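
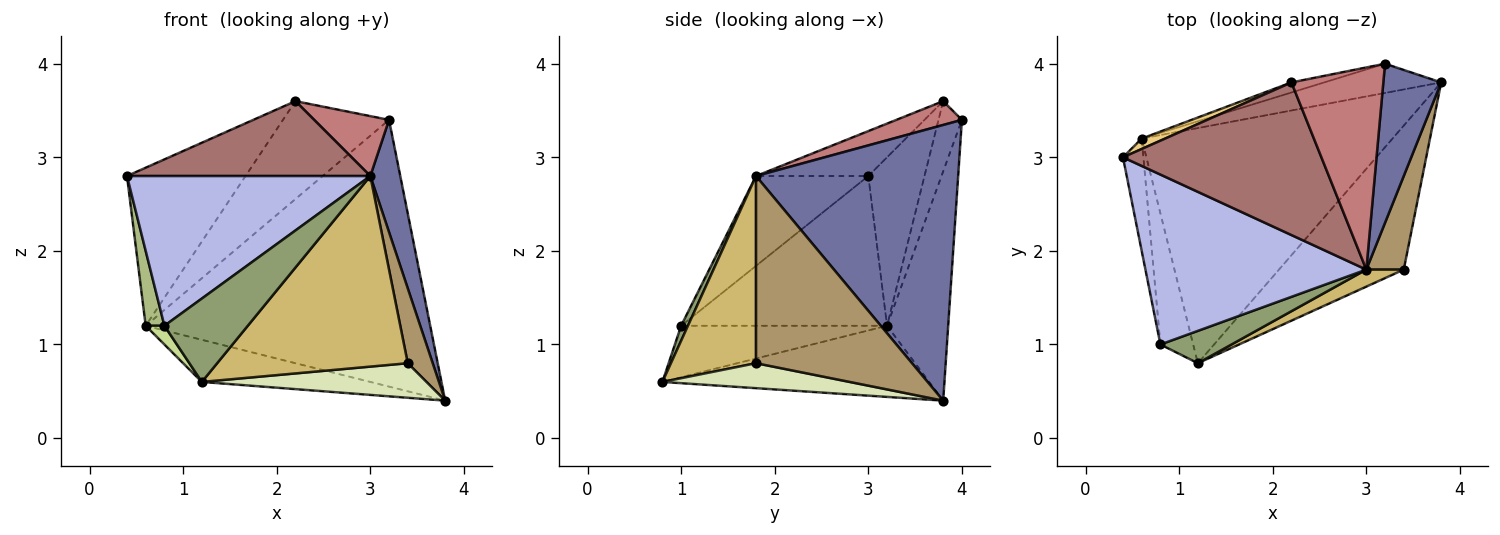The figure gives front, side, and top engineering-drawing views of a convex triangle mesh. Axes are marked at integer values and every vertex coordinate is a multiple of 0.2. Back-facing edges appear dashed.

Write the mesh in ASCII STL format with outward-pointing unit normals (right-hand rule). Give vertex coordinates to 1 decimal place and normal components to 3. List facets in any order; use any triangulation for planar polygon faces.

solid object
 facet normal 0.969 -0.143 0.203
  outer loop
   vertex 3.0 1.8 2.8
   vertex 3.8 3.8 0.4
   vertex 3.2 4.0 3.4
  endloop
 endfacet
 facet normal -0.269 0.170 -0.948
  outer loop
   vertex 0.6 3.2 1.2
   vertex 3.8 3.8 0.4
   vertex 1.2 0.8 0.6
  endloop
 endfacet
 facet normal -0.209 0.972 -0.107
  outer loop
   vertex 0.6 3.2 1.2
   vertex 3.2 4.0 3.4
   vertex 3.8 3.8 0.4
  endloop
 endfacet
 facet normal -0.292 -0.632 0.718
  outer loop
   vertex 0.8 1.0 1.2
   vertex 3.0 1.8 2.8
   vertex 0.4 3.0 2.8
  endloop
 endfacet
 facet normal 0.076 -0.930 0.360
  outer loop
   vertex 0.8 1.0 1.2
   vertex 1.2 0.8 0.6
   vertex 3.0 1.8 2.8
  endloop
 endfacet
 facet normal -0.987 -0.090 -0.135
  outer loop
   vertex 0.8 1.0 1.2
   vertex 0.4 3.0 2.8
   vertex 0.6 3.2 1.2
  endloop
 endfacet
 facet normal -0.841 -0.076 -0.535
  outer loop
   vertex 0.8 1.0 1.2
   vertex 0.6 3.2 1.2
   vertex 1.2 0.8 0.6
  endloop
 endfacet
 facet normal 0.191 -0.229 -0.955
  outer loop
   vertex 3.4 1.8 0.8
   vertex 1.2 0.8 0.6
   vertex 3.8 3.8 0.4
  endloop
 endfacet
 facet normal 0.969 -0.155 0.194
  outer loop
   vertex 3.4 1.8 0.8
   vertex 3.8 3.8 0.4
   vertex 3.0 1.8 2.8
  endloop
 endfacet
 facet normal 0.406 -0.910 0.081
  outer loop
   vertex 3.4 1.8 0.8
   vertex 3.0 1.8 2.8
   vertex 1.2 0.8 0.6
  endloop
 endfacet
 facet normal -0.427 0.902 0.059
  outer loop
   vertex 2.2 3.8 3.6
   vertex 0.6 3.2 1.2
   vertex 0.4 3.0 2.8
  endloop
 endfacet
 facet normal -0.214 0.972 -0.100
  outer loop
   vertex 2.2 3.8 3.6
   vertex 3.2 4.0 3.4
   vertex 0.6 3.2 1.2
  endloop
 endfacet
 facet normal -0.199 -0.432 0.880
  outer loop
   vertex 2.2 3.8 3.6
   vertex 0.4 3.0 2.8
   vertex 3.0 1.8 2.8
  endloop
 endfacet
 facet normal 0.241 -0.276 0.930
  outer loop
   vertex 2.2 3.8 3.6
   vertex 3.0 1.8 2.8
   vertex 3.2 4.0 3.4
  endloop
 endfacet
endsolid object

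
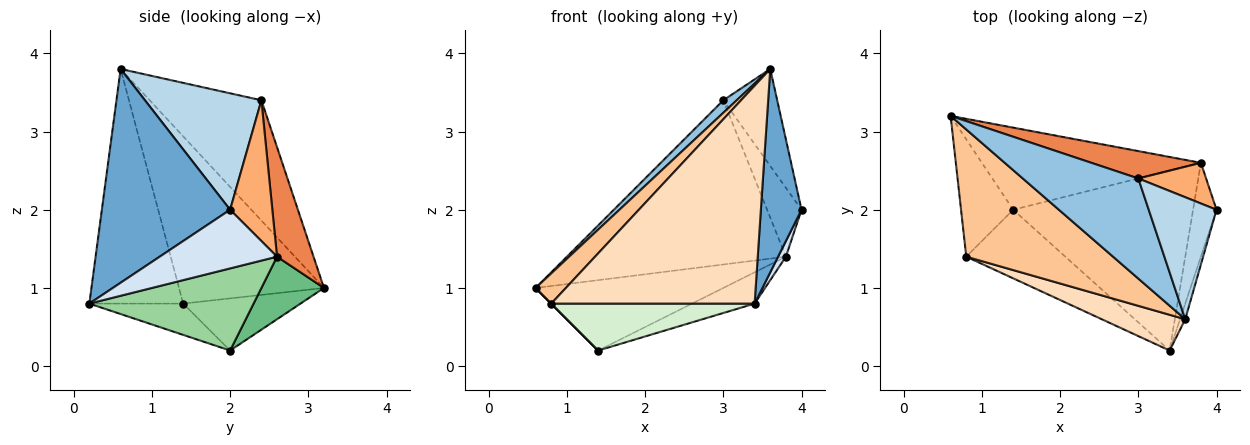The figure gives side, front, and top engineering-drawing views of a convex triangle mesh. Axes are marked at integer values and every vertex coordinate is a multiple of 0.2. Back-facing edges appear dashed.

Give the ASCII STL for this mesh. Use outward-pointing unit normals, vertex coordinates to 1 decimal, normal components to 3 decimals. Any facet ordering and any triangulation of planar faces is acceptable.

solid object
 facet normal 0.953 -0.302 -0.023
  outer loop
   vertex 3.6 0.6 3.8
   vertex 3.4 0.2 0.8
   vertex 4.0 2.0 2.0
  endloop
 endfacet
 facet normal -0.719 -0.086 0.690
  outer loop
   vertex 3.0 2.4 3.4
   vertex 0.6 3.2 1.0
   vertex 3.6 0.6 3.8
  endloop
 endfacet
 facet normal 0.802 0.371 0.467
  outer loop
   vertex 3.0 2.4 3.4
   vertex 3.6 0.6 3.8
   vertex 4.0 2.0 2.0
  endloop
 endfacet
 facet normal 0.927 -0.062 -0.371
  outer loop
   vertex 3.8 2.6 1.4
   vertex 4.0 2.0 2.0
   vertex 3.4 0.2 0.8
  endloop
 endfacet
 facet normal 0.162 0.973 0.162
  outer loop
   vertex 3.8 2.6 1.4
   vertex 0.6 3.2 1.0
   vertex 3.0 2.4 3.4
  endloop
 endfacet
 facet normal 0.726 0.592 0.350
  outer loop
   vertex 3.8 2.6 1.4
   vertex 3.0 2.4 3.4
   vertex 4.0 2.0 2.0
  endloop
 endfacet
 facet normal -0.742 -0.155 0.652
  outer loop
   vertex 0.8 1.4 0.8
   vertex 3.6 0.6 3.8
   vertex 0.6 3.2 1.0
  endloop
 endfacet
 facet normal -0.414 -0.898 0.147
  outer loop
   vertex 0.8 1.4 0.8
   vertex 3.4 0.2 0.8
   vertex 3.6 0.6 3.8
  endloop
 endfacet
 facet normal 0.212 0.636 -0.742
  outer loop
   vertex 1.4 2.0 0.2
   vertex 0.6 3.2 1.0
   vertex 3.8 2.6 1.4
  endloop
 endfacet
 facet normal 0.410 0.156 -0.899
  outer loop
   vertex 1.4 2.0 0.2
   vertex 3.8 2.6 1.4
   vertex 3.4 0.2 0.8
  endloop
 endfacet
 facet normal -0.707 0.000 -0.707
  outer loop
   vertex 1.4 2.0 0.2
   vertex 0.8 1.4 0.8
   vertex 0.6 3.2 1.0
  endloop
 endfacet
 facet normal -0.252 -0.546 -0.799
  outer loop
   vertex 1.4 2.0 0.2
   vertex 3.4 0.2 0.8
   vertex 0.8 1.4 0.8
  endloop
 endfacet
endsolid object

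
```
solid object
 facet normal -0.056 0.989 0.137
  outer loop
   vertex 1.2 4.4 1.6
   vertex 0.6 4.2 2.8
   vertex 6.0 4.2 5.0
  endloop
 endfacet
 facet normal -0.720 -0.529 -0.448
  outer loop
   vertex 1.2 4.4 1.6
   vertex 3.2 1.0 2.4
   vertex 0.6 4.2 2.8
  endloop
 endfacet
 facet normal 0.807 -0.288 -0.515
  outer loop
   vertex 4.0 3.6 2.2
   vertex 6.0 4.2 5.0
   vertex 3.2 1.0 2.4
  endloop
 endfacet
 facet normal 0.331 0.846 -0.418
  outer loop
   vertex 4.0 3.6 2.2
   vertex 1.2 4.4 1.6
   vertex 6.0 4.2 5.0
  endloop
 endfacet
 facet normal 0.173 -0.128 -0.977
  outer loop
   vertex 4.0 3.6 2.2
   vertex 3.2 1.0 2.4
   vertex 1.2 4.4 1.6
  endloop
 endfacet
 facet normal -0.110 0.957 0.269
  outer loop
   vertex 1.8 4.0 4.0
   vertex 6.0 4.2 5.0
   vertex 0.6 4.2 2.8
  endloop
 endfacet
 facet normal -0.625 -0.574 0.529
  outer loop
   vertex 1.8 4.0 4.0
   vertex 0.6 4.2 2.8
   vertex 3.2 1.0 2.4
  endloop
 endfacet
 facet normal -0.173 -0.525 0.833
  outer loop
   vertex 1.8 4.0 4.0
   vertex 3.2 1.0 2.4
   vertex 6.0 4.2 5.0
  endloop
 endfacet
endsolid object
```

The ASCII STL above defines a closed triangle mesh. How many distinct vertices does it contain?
6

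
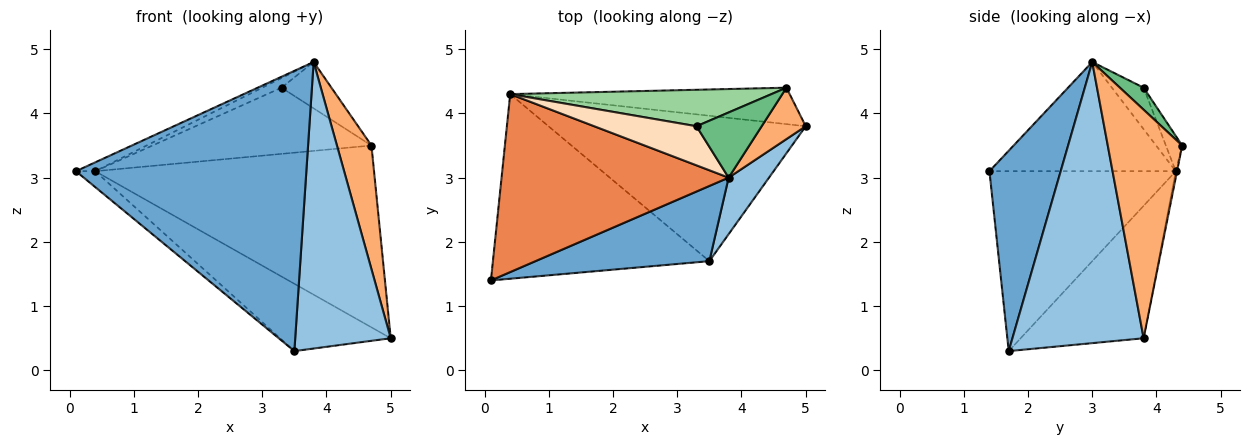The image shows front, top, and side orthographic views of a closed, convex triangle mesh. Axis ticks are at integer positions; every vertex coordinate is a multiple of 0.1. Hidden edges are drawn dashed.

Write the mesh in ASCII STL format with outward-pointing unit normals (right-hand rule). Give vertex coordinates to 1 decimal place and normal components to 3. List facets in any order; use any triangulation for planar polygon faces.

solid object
 facet normal 0.286 -0.925 0.248
  outer loop
   vertex 3.8 3.0 4.8
   vertex 0.1 1.4 3.1
   vertex 3.5 1.7 0.3
  endloop
 endfacet
 facet normal 0.803 -0.585 0.115
  outer loop
   vertex 3.8 3.0 4.8
   vertex 3.5 1.7 0.3
   vertex 5.0 3.8 0.5
  endloop
 endfacet
 facet normal -0.638 0.066 -0.767
  outer loop
   vertex 0.4 4.3 3.1
   vertex 3.5 1.7 0.3
   vertex 0.1 1.4 3.1
  endloop
 endfacet
 facet normal -0.423 0.381 -0.822
  outer loop
   vertex 0.4 4.3 3.1
   vertex 5.0 3.8 0.5
   vertex 3.5 1.7 0.3
  endloop
 endfacet
 facet normal -0.433 0.045 0.900
  outer loop
   vertex 0.4 4.3 3.1
   vertex 0.1 1.4 3.1
   vertex 3.8 3.0 4.8
  endloop
 endfacet
 facet normal 0.894 -0.415 0.172
  outer loop
   vertex 4.7 4.4 3.5
   vertex 3.8 3.0 4.8
   vertex 5.0 3.8 0.5
  endloop
 endfacet
 facet normal -0.005 0.980 -0.197
  outer loop
   vertex 4.7 4.4 3.5
   vertex 5.0 3.8 0.5
   vertex 0.4 4.3 3.1
  endloop
 endfacet
 facet normal -0.367 0.223 0.903
  outer loop
   vertex 3.3 3.8 4.4
   vertex 0.4 4.3 3.1
   vertex 3.8 3.0 4.8
  endloop
 endfacet
 facet normal 0.266 0.559 0.786
  outer loop
   vertex 3.3 3.8 4.4
   vertex 3.8 3.0 4.8
   vertex 4.7 4.4 3.5
  endloop
 endfacet
 facet normal -0.065 0.874 0.481
  outer loop
   vertex 3.3 3.8 4.4
   vertex 4.7 4.4 3.5
   vertex 0.4 4.3 3.1
  endloop
 endfacet
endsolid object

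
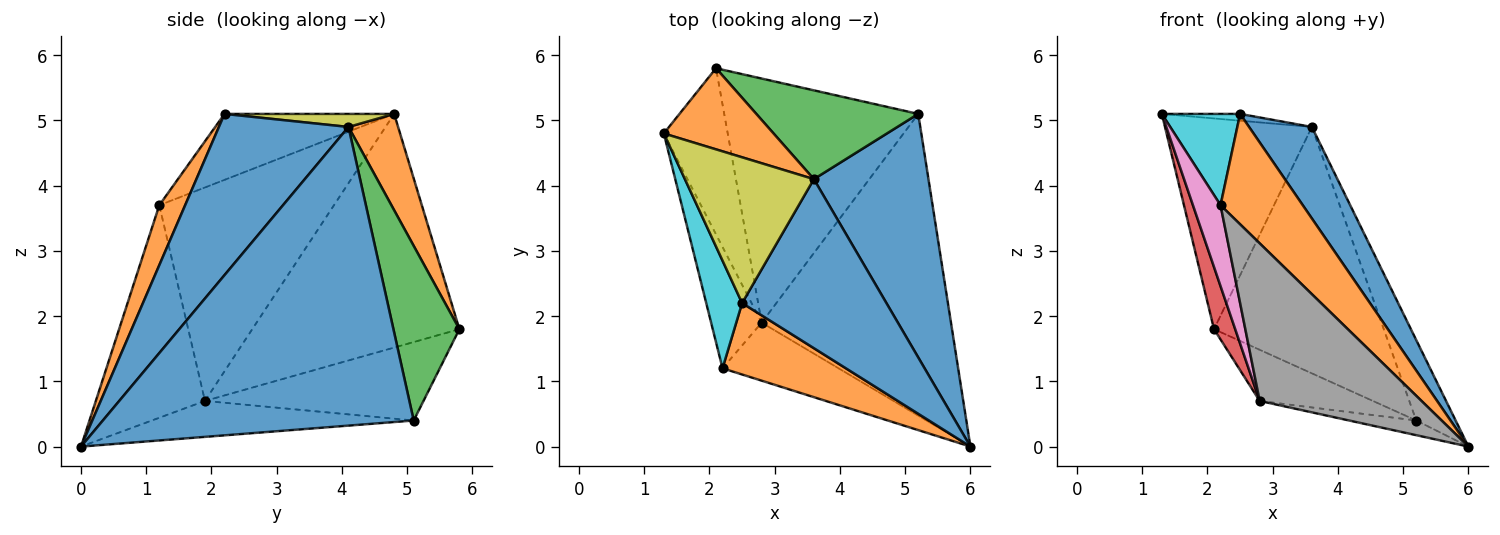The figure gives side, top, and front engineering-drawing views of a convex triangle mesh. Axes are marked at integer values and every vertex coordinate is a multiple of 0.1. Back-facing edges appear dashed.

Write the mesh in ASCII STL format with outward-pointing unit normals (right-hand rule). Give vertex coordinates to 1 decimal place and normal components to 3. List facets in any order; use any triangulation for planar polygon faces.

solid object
 facet normal 0.927 0.118 0.356
  outer loop
   vertex 3.6 4.1 4.9
   vertex 6.0 0.0 0.0
   vertex 5.2 5.1 0.4
  endloop
 endfacet
 facet normal 0.301 0.890 0.343
  outer loop
   vertex 3.6 4.1 4.9
   vertex 2.1 5.8 1.8
   vertex 1.3 4.8 5.1
  endloop
 endfacet
 facet normal 0.343 0.884 0.318
  outer loop
   vertex 3.6 4.1 4.9
   vertex 5.2 5.1 0.4
   vertex 2.1 5.8 1.8
  endloop
 endfacet
 facet normal -0.960 -0.098 -0.262
  outer loop
   vertex 2.8 1.9 0.7
   vertex 1.3 4.8 5.1
   vertex 2.1 5.8 1.8
  endloop
 endfacet
 facet normal -0.186 0.048 -0.981
  outer loop
   vertex 2.8 1.9 0.7
   vertex 5.2 5.1 0.4
   vertex 6.0 0.0 0.0
  endloop
 endfacet
 facet normal -0.368 0.191 -0.910
  outer loop
   vertex 2.8 1.9 0.7
   vertex 2.1 5.8 1.8
   vertex 5.2 5.1 0.4
  endloop
 endfacet
 facet normal -0.962 -0.152 -0.228
  outer loop
   vertex 2.2 1.2 3.7
   vertex 1.3 4.8 5.1
   vertex 2.8 1.9 0.7
  endloop
 endfacet
 facet normal -0.535 -0.793 -0.292
  outer loop
   vertex 2.2 1.2 3.7
   vertex 2.8 1.9 0.7
   vertex 6.0 0.0 0.0
  endloop
 endfacet
 facet normal 0.101 0.046 0.994
  outer loop
   vertex 2.5 2.2 5.1
   vertex 3.6 4.1 4.9
   vertex 1.3 4.8 5.1
  endloop
 endfacet
 facet normal -0.814 -0.376 0.443
  outer loop
   vertex 2.5 2.2 5.1
   vertex 1.3 4.8 5.1
   vertex 2.2 1.2 3.7
  endloop
 endfacet
 facet normal 0.701 -0.340 0.627
  outer loop
   vertex 2.5 2.2 5.1
   vertex 6.0 0.0 0.0
   vertex 3.6 4.1 4.9
  endloop
 endfacet
 facet normal 0.255 -0.812 0.525
  outer loop
   vertex 2.5 2.2 5.1
   vertex 2.2 1.2 3.7
   vertex 6.0 0.0 0.0
  endloop
 endfacet
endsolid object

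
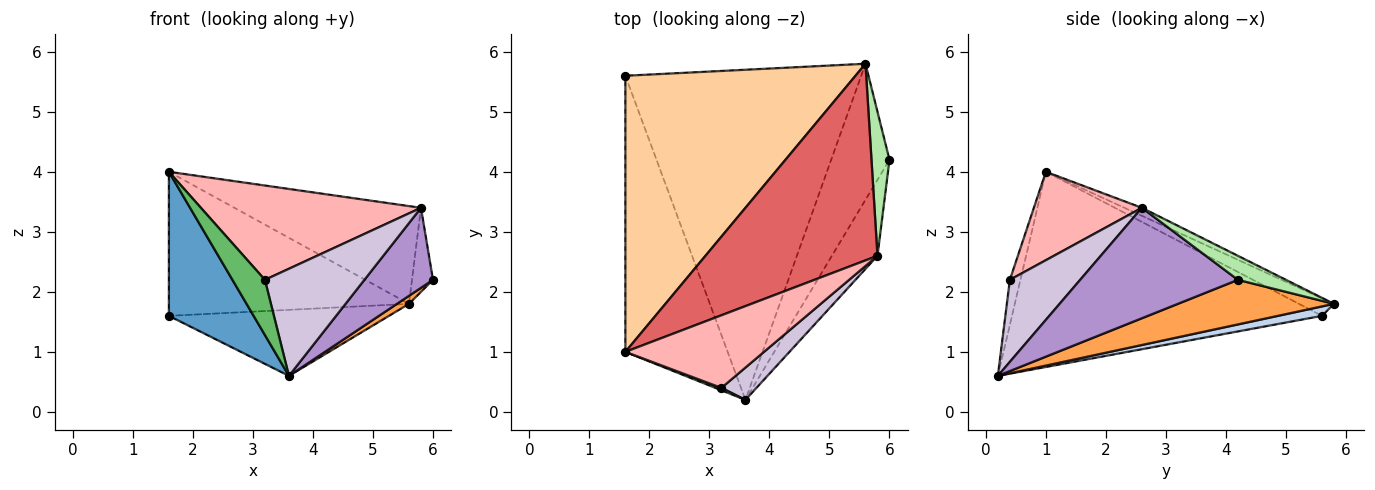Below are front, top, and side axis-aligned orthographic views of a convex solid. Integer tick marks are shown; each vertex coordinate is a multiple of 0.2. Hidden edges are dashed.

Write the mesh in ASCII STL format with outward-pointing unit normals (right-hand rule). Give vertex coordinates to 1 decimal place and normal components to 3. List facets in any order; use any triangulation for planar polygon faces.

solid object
 facet normal -0.861 -0.235 -0.451
  outer loop
   vertex 1.6 1.0 4.0
   vertex 1.6 5.6 1.6
   vertex 3.6 0.2 0.6
  endloop
 endfacet
 facet normal 0.039 0.196 -0.980
  outer loop
   vertex 5.6 5.8 1.8
   vertex 3.6 0.2 0.6
   vertex 1.6 5.6 1.6
  endloop
 endfacet
 facet normal 0.607 -0.047 -0.793
  outer loop
   vertex 5.6 5.8 1.8
   vertex 6.0 4.2 2.2
   vertex 3.6 0.2 0.6
  endloop
 endfacet
 facet normal -0.067 0.462 0.885
  outer loop
   vertex 5.6 5.8 1.8
   vertex 1.6 5.6 1.6
   vertex 1.6 1.0 4.0
  endloop
 endfacet
 facet normal -0.310 -0.950 0.041
  outer loop
   vertex 3.2 0.4 2.2
   vertex 1.6 1.0 4.0
   vertex 3.6 0.2 0.6
  endloop
 endfacet
 facet normal 0.755 0.330 0.566
  outer loop
   vertex 5.8 2.6 3.4
   vertex 6.0 4.2 2.2
   vertex 5.6 5.8 1.8
  endloop
 endfacet
 facet normal -0.042 0.445 0.895
  outer loop
   vertex 5.8 2.6 3.4
   vertex 5.6 5.8 1.8
   vertex 1.6 1.0 4.0
  endloop
 endfacet
 facet normal 0.363 -0.739 0.568
  outer loop
   vertex 5.8 2.6 3.4
   vertex 1.6 1.0 4.0
   vertex 3.2 0.4 2.2
  endloop
 endfacet
 facet normal 0.858 -0.373 -0.354
  outer loop
   vertex 5.8 2.6 3.4
   vertex 3.6 0.2 0.6
   vertex 6.0 4.2 2.2
  endloop
 endfacet
 facet normal 0.560 -0.793 0.239
  outer loop
   vertex 5.8 2.6 3.4
   vertex 3.2 0.4 2.2
   vertex 3.6 0.2 0.6
  endloop
 endfacet
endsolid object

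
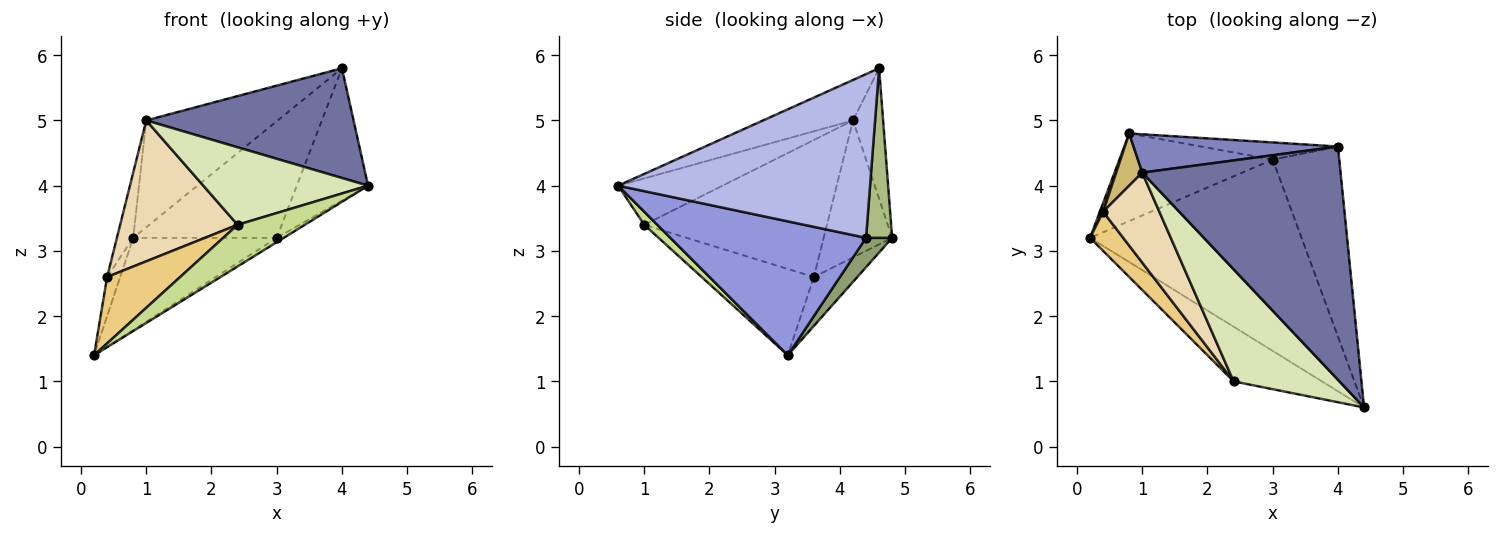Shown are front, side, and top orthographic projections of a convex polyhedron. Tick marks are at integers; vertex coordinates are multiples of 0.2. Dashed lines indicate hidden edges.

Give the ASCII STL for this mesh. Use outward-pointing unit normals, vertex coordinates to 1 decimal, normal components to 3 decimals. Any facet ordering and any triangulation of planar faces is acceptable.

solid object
 facet normal -0.181 -0.419 0.890
  outer loop
   vertex 1.0 4.2 5.0
   vertex 4.4 0.6 4.0
   vertex 4.0 4.6 5.8
  endloop
 endfacet
 facet normal -0.211 0.920 0.330
  outer loop
   vertex 1.0 4.2 5.0
   vertex 4.0 4.6 5.8
   vertex 0.8 4.8 3.2
  endloop
 endfacet
 facet normal 0.535 0.019 -0.845
  outer loop
   vertex 3.0 4.4 3.2
   vertex 4.4 0.6 4.0
   vertex 0.2 3.2 1.4
  endloop
 endfacet
 facet normal 0.896 0.253 -0.364
  outer loop
   vertex 3.0 4.4 3.2
   vertex 4.0 4.6 5.8
   vertex 4.4 0.6 4.0
  endloop
 endfacet
 facet normal 0.131 0.719 -0.683
  outer loop
   vertex 3.0 4.4 3.2
   vertex 0.2 3.2 1.4
   vertex 0.8 4.8 3.2
  endloop
 endfacet
 facet normal 0.177 0.974 -0.143
  outer loop
   vertex 3.0 4.4 3.2
   vertex 0.8 4.8 3.2
   vertex 4.0 4.6 5.8
  endloop
 endfacet
 facet normal 0.117 -0.602 -0.790
  outer loop
   vertex 2.4 1.0 3.4
   vertex 0.2 3.2 1.4
   vertex 4.4 0.6 4.0
  endloop
 endfacet
 facet normal -0.339 -0.535 0.774
  outer loop
   vertex 2.4 1.0 3.4
   vertex 4.4 0.6 4.0
   vertex 1.0 4.2 5.0
  endloop
 endfacet
 facet normal -0.956 0.287 0.064
  outer loop
   vertex 0.4 3.6 2.6
   vertex 0.8 4.8 3.2
   vertex 0.2 3.2 1.4
  endloop
 endfacet
 facet normal -0.957 0.228 0.182
  outer loop
   vertex 0.4 3.6 2.6
   vertex 1.0 4.2 5.0
   vertex 0.8 4.8 3.2
  endloop
 endfacet
 facet normal -0.798 -0.519 0.306
  outer loop
   vertex 0.4 3.6 2.6
   vertex 0.2 3.2 1.4
   vertex 2.4 1.0 3.4
  endloop
 endfacet
 facet normal -0.795 -0.511 0.327
  outer loop
   vertex 0.4 3.6 2.6
   vertex 2.4 1.0 3.4
   vertex 1.0 4.2 5.0
  endloop
 endfacet
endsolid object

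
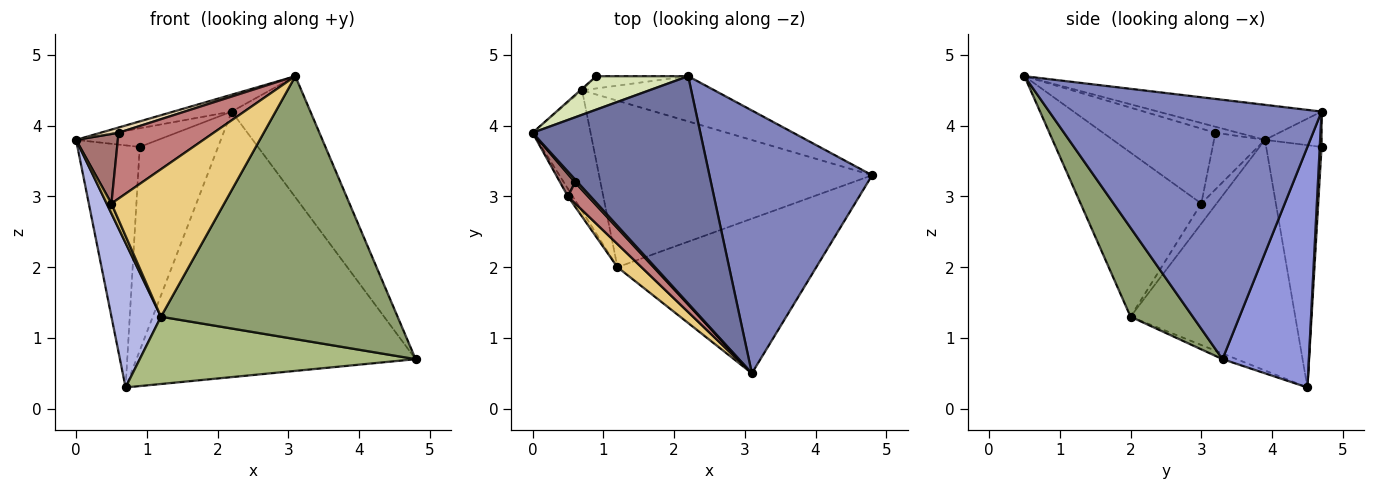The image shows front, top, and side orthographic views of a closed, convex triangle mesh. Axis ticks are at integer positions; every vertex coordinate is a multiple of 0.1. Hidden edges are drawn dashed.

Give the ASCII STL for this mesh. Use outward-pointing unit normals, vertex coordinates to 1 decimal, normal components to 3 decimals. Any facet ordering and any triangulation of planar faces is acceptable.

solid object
 facet normal -0.204 0.073 0.976
  outer loop
   vertex 2.2 4.7 4.2
   vertex 0.0 3.9 3.8
   vertex 3.1 0.5 4.7
  endloop
 endfacet
 facet normal 0.823 0.238 0.516
  outer loop
   vertex 2.2 4.7 4.2
   vertex 3.1 0.5 4.7
   vertex 4.8 3.3 0.7
  endloop
 endfacet
 facet normal 0.292 0.943 -0.161
  outer loop
   vertex 2.2 4.7 4.2
   vertex 4.8 3.3 0.7
   vertex 0.7 4.5 0.3
  endloop
 endfacet
 facet normal -0.931 -0.280 -0.234
  outer loop
   vertex 1.2 2.0 1.3
   vertex 0.0 3.9 3.8
   vertex 0.7 4.5 0.3
  endloop
 endfacet
 facet normal 0.221 -0.841 -0.494
  outer loop
   vertex 1.2 2.0 1.3
   vertex 4.8 3.3 0.7
   vertex 3.1 0.5 4.7
  endloop
 endfacet
 facet normal -0.019 -0.375 -0.927
  outer loop
   vertex 1.2 2.0 1.3
   vertex 0.7 4.5 0.3
   vertex 4.8 3.3 0.7
  endloop
 endfacet
 facet normal -0.665 0.747 -0.005
  outer loop
   vertex 0.9 4.7 3.7
   vertex 0.7 4.5 0.3
   vertex 0.0 3.9 3.8
  endloop
 endfacet
 facet normal -0.318 0.462 0.828
  outer loop
   vertex 0.9 4.7 3.7
   vertex 0.0 3.9 3.8
   vertex 2.2 4.7 4.2
  endloop
 endfacet
 facet normal 0.023 0.998 -0.060
  outer loop
   vertex 0.9 4.7 3.7
   vertex 2.2 4.7 4.2
   vertex 0.7 4.5 0.3
  endloop
 endfacet
 facet normal -0.930 -0.293 -0.224
  outer loop
   vertex 0.5 3.0 2.9
   vertex 0.0 3.9 3.8
   vertex 1.2 2.0 1.3
  endloop
 endfacet
 facet normal -0.726 -0.679 0.106
  outer loop
   vertex 0.5 3.0 2.9
   vertex 1.2 2.0 1.3
   vertex 3.1 0.5 4.7
  endloop
 endfacet
 facet normal -0.739 -0.586 0.331
  outer loop
   vertex 0.6 3.2 3.9
   vertex 3.1 0.5 4.7
   vertex 0.0 3.9 3.8
  endloop
 endfacet
 facet normal -0.758 -0.621 0.200
  outer loop
   vertex 0.6 3.2 3.9
   vertex 0.0 3.9 3.8
   vertex 0.5 3.0 2.9
  endloop
 endfacet
 facet normal -0.748 -0.633 0.201
  outer loop
   vertex 0.6 3.2 3.9
   vertex 0.5 3.0 2.9
   vertex 3.1 0.5 4.7
  endloop
 endfacet
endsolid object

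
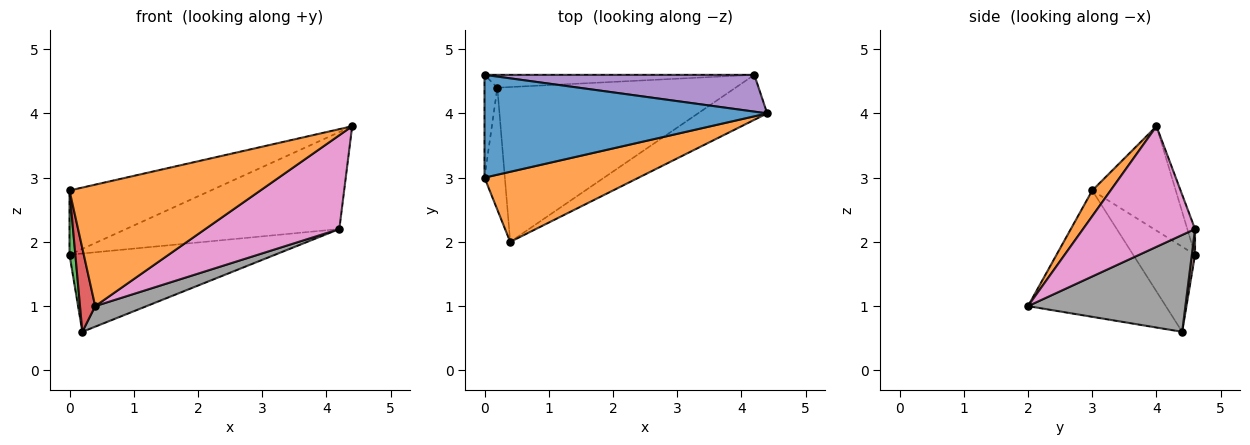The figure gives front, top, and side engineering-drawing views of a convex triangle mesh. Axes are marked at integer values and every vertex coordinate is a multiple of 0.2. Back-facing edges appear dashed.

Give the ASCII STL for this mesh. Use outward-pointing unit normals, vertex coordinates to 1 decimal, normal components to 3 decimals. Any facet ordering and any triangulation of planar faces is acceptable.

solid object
 facet normal -0.299 0.506 0.809
  outer loop
   vertex 0.0 3.0 2.8
   vertex 4.4 4.0 3.8
   vertex 0.0 4.6 1.8
  endloop
 endfacet
 facet normal 0.083 -0.863 0.498
  outer loop
   vertex 0.0 3.0 2.8
   vertex 0.4 2.0 1.0
   vertex 4.4 4.0 3.8
  endloop
 endfacet
 facet normal -0.985 -0.093 -0.149
  outer loop
   vertex 0.0 3.0 2.8
   vertex 0.0 4.6 1.8
   vertex 0.2 4.4 0.6
  endloop
 endfacet
 facet normal -0.981 -0.108 -0.158
  outer loop
   vertex 0.0 3.0 2.8
   vertex 0.2 4.4 0.6
   vertex 0.4 2.0 1.0
  endloop
 endfacet
 facet normal -0.034 0.934 0.355
  outer loop
   vertex 4.2 4.6 2.2
   vertex 0.0 4.6 1.8
   vertex 4.4 4.0 3.8
  endloop
 endfacet
 facet normal 0.015 0.987 -0.162
  outer loop
   vertex 4.2 4.6 2.2
   vertex 0.2 4.4 0.6
   vertex 0.0 4.6 1.8
  endloop
 endfacet
 facet normal 0.602 -0.720 -0.345
  outer loop
   vertex 4.2 4.6 2.2
   vertex 4.4 4.0 3.8
   vertex 0.4 2.0 1.0
  endloop
 endfacet
 facet normal 0.374 -0.122 -0.919
  outer loop
   vertex 4.2 4.6 2.2
   vertex 0.4 2.0 1.0
   vertex 0.2 4.4 0.6
  endloop
 endfacet
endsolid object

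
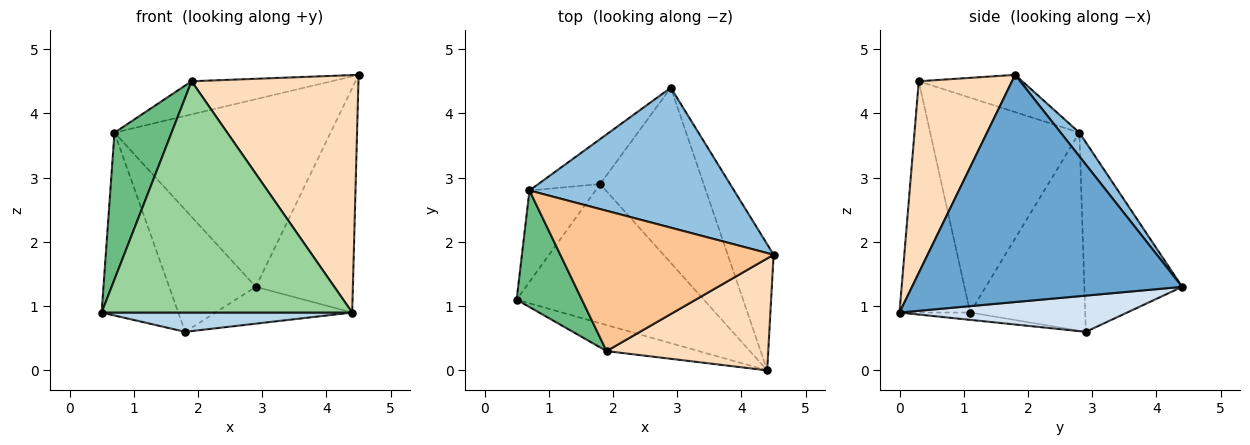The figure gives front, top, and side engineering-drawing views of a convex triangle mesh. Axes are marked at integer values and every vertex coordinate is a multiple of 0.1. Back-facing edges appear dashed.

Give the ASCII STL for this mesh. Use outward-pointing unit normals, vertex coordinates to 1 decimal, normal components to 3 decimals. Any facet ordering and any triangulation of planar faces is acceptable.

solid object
 facet normal 0.925 0.332 -0.187
  outer loop
   vertex 4.4 0.0 0.9
   vertex 2.9 4.4 1.3
   vertex 4.5 1.8 4.6
  endloop
 endfacet
 facet normal 0.069 0.800 0.596
  outer loop
   vertex 0.7 2.8 3.7
   vertex 4.5 1.8 4.6
   vertex 2.9 4.4 1.3
  endloop
 endfacet
 facet normal -0.039 -0.137 -0.990
  outer loop
   vertex 1.8 2.9 0.6
   vertex 4.4 0.0 0.9
   vertex 0.5 1.1 0.9
  endloop
 endfacet
 facet normal 0.324 0.195 -0.926
  outer loop
   vertex 1.8 2.9 0.6
   vertex 2.9 4.4 1.3
   vertex 4.4 0.0 0.9
  endloop
 endfacet
 facet normal -0.802 0.535 -0.267
  outer loop
   vertex 1.8 2.9 0.6
   vertex 0.5 1.1 0.9
   vertex 0.7 2.8 3.7
  endloop
 endfacet
 facet normal -0.727 0.644 -0.237
  outer loop
   vertex 1.8 2.9 0.6
   vertex 0.7 2.8 3.7
   vertex 2.9 4.4 1.3
  endloop
 endfacet
 facet normal -0.168 0.227 0.959
  outer loop
   vertex 1.9 0.3 4.5
   vertex 4.5 1.8 4.6
   vertex 0.7 2.8 3.7
  endloop
 endfacet
 facet normal 0.451 -0.807 0.381
  outer loop
   vertex 1.9 0.3 4.5
   vertex 4.4 0.0 0.9
   vertex 4.5 1.8 4.6
  endloop
 endfacet
 facet normal -0.898 -0.344 0.273
  outer loop
   vertex 1.9 0.3 4.5
   vertex 0.7 2.8 3.7
   vertex 0.5 1.1 0.9
  endloop
 endfacet
 facet normal -0.270 -0.957 -0.108
  outer loop
   vertex 1.9 0.3 4.5
   vertex 0.5 1.1 0.9
   vertex 4.4 0.0 0.9
  endloop
 endfacet
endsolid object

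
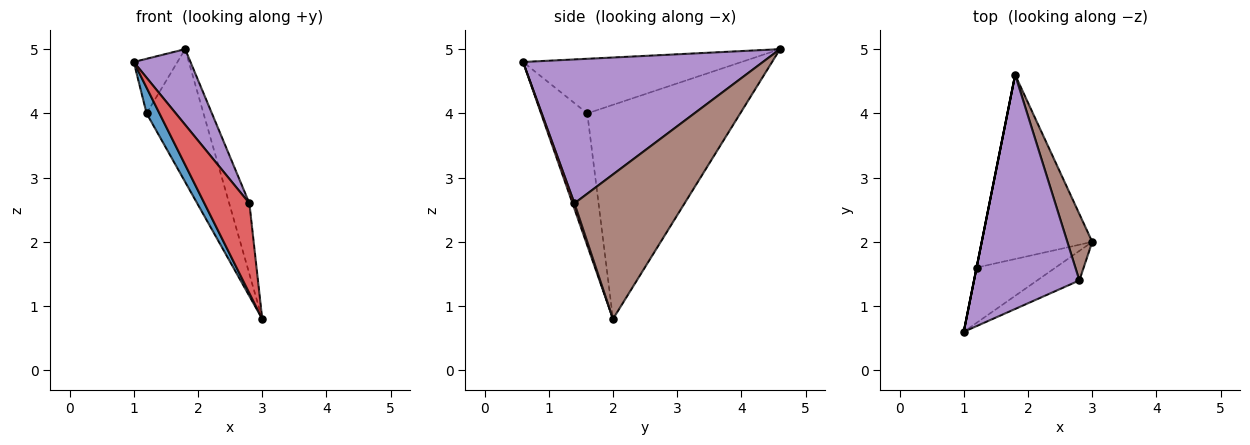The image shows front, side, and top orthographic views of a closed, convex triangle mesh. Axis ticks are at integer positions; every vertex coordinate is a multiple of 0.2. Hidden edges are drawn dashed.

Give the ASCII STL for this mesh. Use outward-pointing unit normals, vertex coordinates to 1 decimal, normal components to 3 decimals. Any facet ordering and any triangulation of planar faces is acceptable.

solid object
 facet normal -0.835 -0.232 -0.499
  outer loop
   vertex 1.2 1.6 4.0
   vertex 3.0 2.0 0.8
   vertex 1.0 0.6 4.8
  endloop
 endfacet
 facet normal -0.981 0.196 0.000
  outer loop
   vertex 1.2 1.6 4.0
   vertex 1.0 0.6 4.8
   vertex 1.8 4.6 5.0
  endloop
 endfacet
 facet normal -0.844 0.314 -0.435
  outer loop
   vertex 1.2 1.6 4.0
   vertex 1.8 4.6 5.0
   vertex 3.0 2.0 0.8
  endloop
 endfacet
 facet normal 0.041 -0.949 -0.312
  outer loop
   vertex 2.8 1.4 2.6
   vertex 1.0 0.6 4.8
   vertex 3.0 2.0 0.8
  endloop
 endfacet
 facet normal 0.793 -0.188 0.580
  outer loop
   vertex 2.8 1.4 2.6
   vertex 1.8 4.6 5.0
   vertex 1.0 0.6 4.8
  endloop
 endfacet
 facet normal 0.970 0.178 0.167
  outer loop
   vertex 2.8 1.4 2.6
   vertex 3.0 2.0 0.8
   vertex 1.8 4.6 5.0
  endloop
 endfacet
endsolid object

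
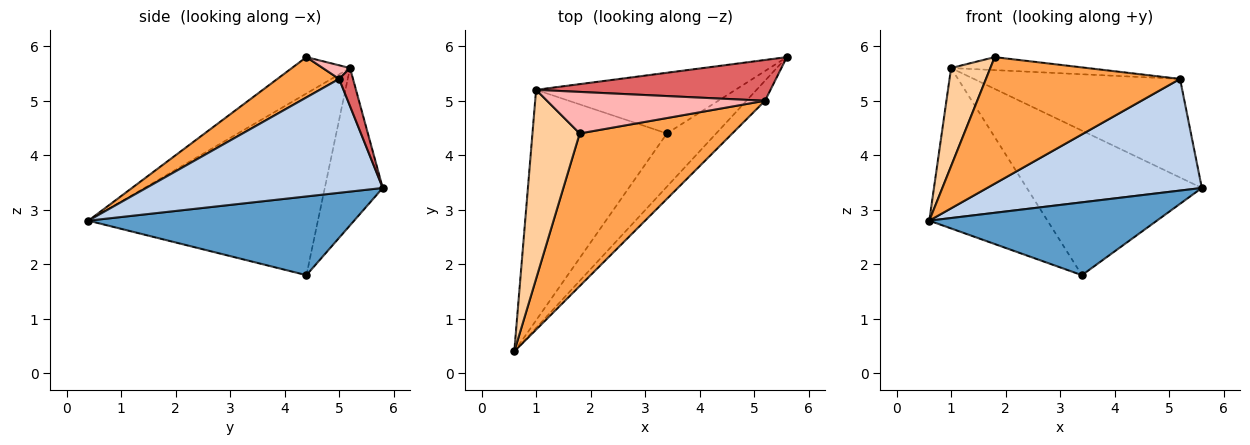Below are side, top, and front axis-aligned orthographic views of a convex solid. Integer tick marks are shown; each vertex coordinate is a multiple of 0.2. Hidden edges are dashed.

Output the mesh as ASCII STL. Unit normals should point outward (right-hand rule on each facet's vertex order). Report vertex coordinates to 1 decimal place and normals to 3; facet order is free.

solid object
 facet normal 0.686 -0.588 -0.429
  outer loop
   vertex 3.4 4.4 1.8
   vertex 5.6 5.8 3.4
   vertex 0.6 0.4 2.8
  endloop
 endfacet
 facet normal 0.735 -0.667 -0.120
  outer loop
   vertex 5.2 5.0 5.4
   vertex 0.6 0.4 2.8
   vertex 5.6 5.8 3.4
  endloop
 endfacet
 facet normal 0.199 -0.626 0.754
  outer loop
   vertex 5.2 5.0 5.4
   vertex 1.8 4.4 5.8
   vertex 0.6 0.4 2.8
  endloop
 endfacet
 facet normal -0.564 -0.381 0.733
  outer loop
   vertex 1.0 5.2 5.6
   vertex 0.6 0.4 2.8
   vertex 1.8 4.4 5.8
  endloop
 endfacet
 facet normal -0.743 0.382 -0.550
  outer loop
   vertex 1.0 5.2 5.6
   vertex 3.4 4.4 1.8
   vertex 0.6 0.4 2.8
  endloop
 endfacet
 facet normal -0.292 0.882 -0.370
  outer loop
   vertex 1.0 5.2 5.6
   vertex 5.6 5.8 3.4
   vertex 3.4 4.4 1.8
  endloop
 endfacet
 facet normal 0.062 0.922 0.381
  outer loop
   vertex 1.0 5.2 5.6
   vertex 5.2 5.0 5.4
   vertex 5.6 5.8 3.4
  endloop
 endfacet
 facet normal 0.060 0.298 0.953
  outer loop
   vertex 1.0 5.2 5.6
   vertex 1.8 4.4 5.8
   vertex 5.2 5.0 5.4
  endloop
 endfacet
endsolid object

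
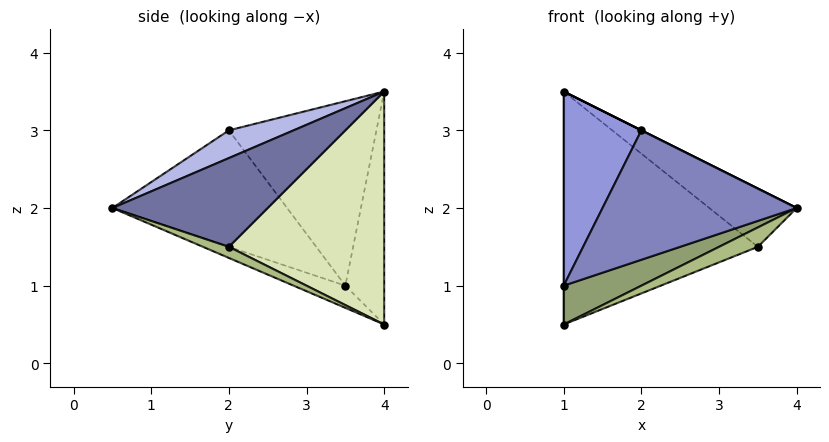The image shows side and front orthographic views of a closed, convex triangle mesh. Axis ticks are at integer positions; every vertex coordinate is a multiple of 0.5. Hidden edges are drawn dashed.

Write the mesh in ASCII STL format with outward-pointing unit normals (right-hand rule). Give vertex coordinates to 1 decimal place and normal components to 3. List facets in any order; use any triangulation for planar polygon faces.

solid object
 facet normal 0.748 0.421 0.514
  outer loop
   vertex 3.5 2.0 1.5
   vertex 1.0 4.0 3.5
   vertex 4.0 0.5 2.0
  endloop
 endfacet
 facet normal -0.653 -0.725 -0.218
  outer loop
   vertex 2.0 2.0 3.0
   vertex 1.0 3.5 1.0
   vertex 4.0 0.5 2.0
  endloop
 endfacet
 facet normal -0.881 -0.464 0.093
  outer loop
   vertex 2.0 2.0 3.0
   vertex 1.0 4.0 3.5
   vertex 1.0 3.5 1.0
  endloop
 endfacet
 facet normal 0.447 0.000 0.894
  outer loop
   vertex 2.0 2.0 3.0
   vertex 4.0 0.5 2.0
   vertex 1.0 4.0 3.5
  endloop
 endfacet
 facet normal -0.426 -0.640 -0.640
  outer loop
   vertex 1.0 4.0 0.5
   vertex 4.0 0.5 2.0
   vertex 1.0 3.5 1.0
  endloop
 endfacet
 facet normal 0.173 -0.259 -0.950
  outer loop
   vertex 1.0 4.0 0.5
   vertex 3.5 2.0 1.5
   vertex 4.0 0.5 2.0
  endloop
 endfacet
 facet normal -1.000 0.000 0.000
  outer loop
   vertex 1.0 4.0 0.5
   vertex 1.0 3.5 1.0
   vertex 1.0 4.0 3.5
  endloop
 endfacet
 facet normal 0.625 0.781 0.000
  outer loop
   vertex 1.0 4.0 0.5
   vertex 1.0 4.0 3.5
   vertex 3.5 2.0 1.5
  endloop
 endfacet
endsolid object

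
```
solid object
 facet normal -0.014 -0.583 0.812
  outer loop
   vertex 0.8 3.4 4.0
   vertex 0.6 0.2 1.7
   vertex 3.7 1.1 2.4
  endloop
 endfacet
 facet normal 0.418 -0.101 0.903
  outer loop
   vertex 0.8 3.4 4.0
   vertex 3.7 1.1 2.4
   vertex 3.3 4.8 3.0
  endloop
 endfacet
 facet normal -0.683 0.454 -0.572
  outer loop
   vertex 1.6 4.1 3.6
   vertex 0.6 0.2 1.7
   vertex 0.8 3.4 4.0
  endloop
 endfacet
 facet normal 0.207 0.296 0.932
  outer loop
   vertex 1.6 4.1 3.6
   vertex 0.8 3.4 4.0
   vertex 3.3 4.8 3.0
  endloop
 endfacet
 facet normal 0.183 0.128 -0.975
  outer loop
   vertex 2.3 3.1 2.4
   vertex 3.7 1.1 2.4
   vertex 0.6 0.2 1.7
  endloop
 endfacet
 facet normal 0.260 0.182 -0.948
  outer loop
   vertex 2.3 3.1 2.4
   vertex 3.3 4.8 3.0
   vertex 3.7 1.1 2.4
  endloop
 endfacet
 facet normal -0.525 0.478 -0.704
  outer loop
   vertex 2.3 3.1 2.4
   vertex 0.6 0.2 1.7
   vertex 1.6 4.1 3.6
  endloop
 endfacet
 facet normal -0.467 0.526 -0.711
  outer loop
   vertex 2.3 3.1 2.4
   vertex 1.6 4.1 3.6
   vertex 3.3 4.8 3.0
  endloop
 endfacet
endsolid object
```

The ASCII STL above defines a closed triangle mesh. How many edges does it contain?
12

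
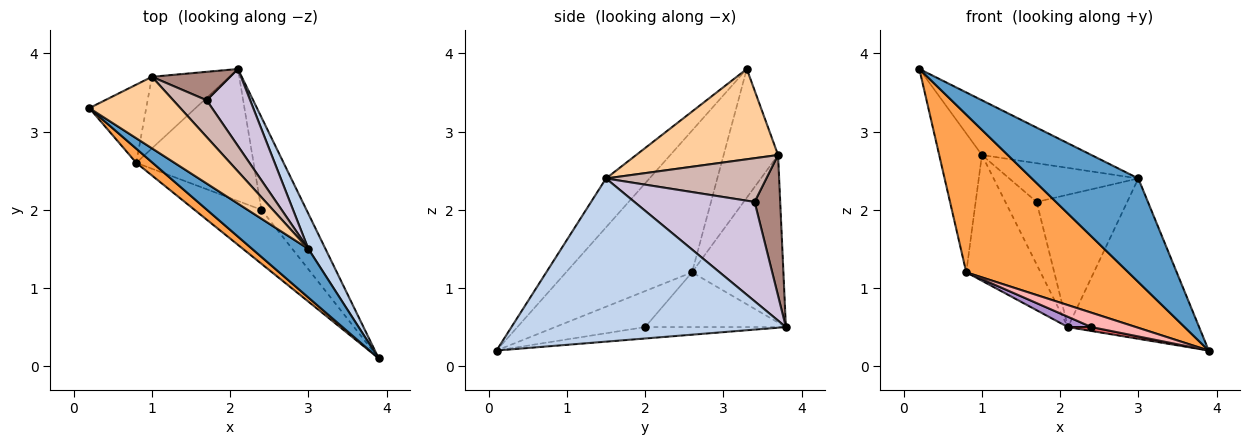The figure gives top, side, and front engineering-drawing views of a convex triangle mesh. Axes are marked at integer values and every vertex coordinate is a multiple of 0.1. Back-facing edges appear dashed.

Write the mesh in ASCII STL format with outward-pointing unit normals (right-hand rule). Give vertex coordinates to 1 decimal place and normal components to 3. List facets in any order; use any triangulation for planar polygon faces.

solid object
 facet normal -0.347 -0.849 0.399
  outer loop
   vertex 3.0 1.5 2.4
   vertex 0.2 3.3 3.8
   vertex 3.9 0.1 0.2
  endloop
 endfacet
 facet normal 0.898 0.429 0.094
  outer loop
   vertex 3.0 1.5 2.4
   vertex 3.9 0.1 0.2
   vertex 2.1 3.8 0.5
  endloop
 endfacet
 facet normal -0.612 -0.787 0.071
  outer loop
   vertex 0.8 2.6 1.2
   vertex 3.9 0.1 0.2
   vertex 0.2 3.3 3.8
  endloop
 endfacet
 facet normal 0.619 0.478 0.624
  outer loop
   vertex 1.0 3.7 2.7
   vertex 0.2 3.3 3.8
   vertex 3.0 1.5 2.4
  endloop
 endfacet
 facet normal -0.743 0.583 -0.328
  outer loop
   vertex 1.0 3.7 2.7
   vertex 0.8 2.6 1.2
   vertex 0.2 3.3 3.8
  endloop
 endfacet
 facet normal -0.730 0.594 -0.338
  outer loop
   vertex 1.0 3.7 2.7
   vertex 2.1 3.8 0.5
   vertex 0.8 2.6 1.2
  endloop
 endfacet
 facet normal -0.246 -0.041 -0.969
  outer loop
   vertex 2.4 2.0 0.5
   vertex 2.1 3.8 0.5
   vertex 3.9 0.1 0.2
  endloop
 endfacet
 facet normal -0.461 -0.228 -0.858
  outer loop
   vertex 2.4 2.0 0.5
   vertex 3.9 0.1 0.2
   vertex 0.8 2.6 1.2
  endloop
 endfacet
 facet normal -0.422 -0.070 -0.904
  outer loop
   vertex 2.4 2.0 0.5
   vertex 0.8 2.6 1.2
   vertex 2.1 3.8 0.5
  endloop
 endfacet
 facet normal 0.754 0.568 0.330
  outer loop
   vertex 1.7 3.4 2.1
   vertex 3.0 1.5 2.4
   vertex 2.1 3.8 0.5
  endloop
 endfacet
 facet normal 0.597 0.730 0.332
  outer loop
   vertex 1.7 3.4 2.1
   vertex 2.1 3.8 0.5
   vertex 1.0 3.7 2.7
  endloop
 endfacet
 facet normal 0.669 0.539 0.512
  outer loop
   vertex 1.7 3.4 2.1
   vertex 1.0 3.7 2.7
   vertex 3.0 1.5 2.4
  endloop
 endfacet
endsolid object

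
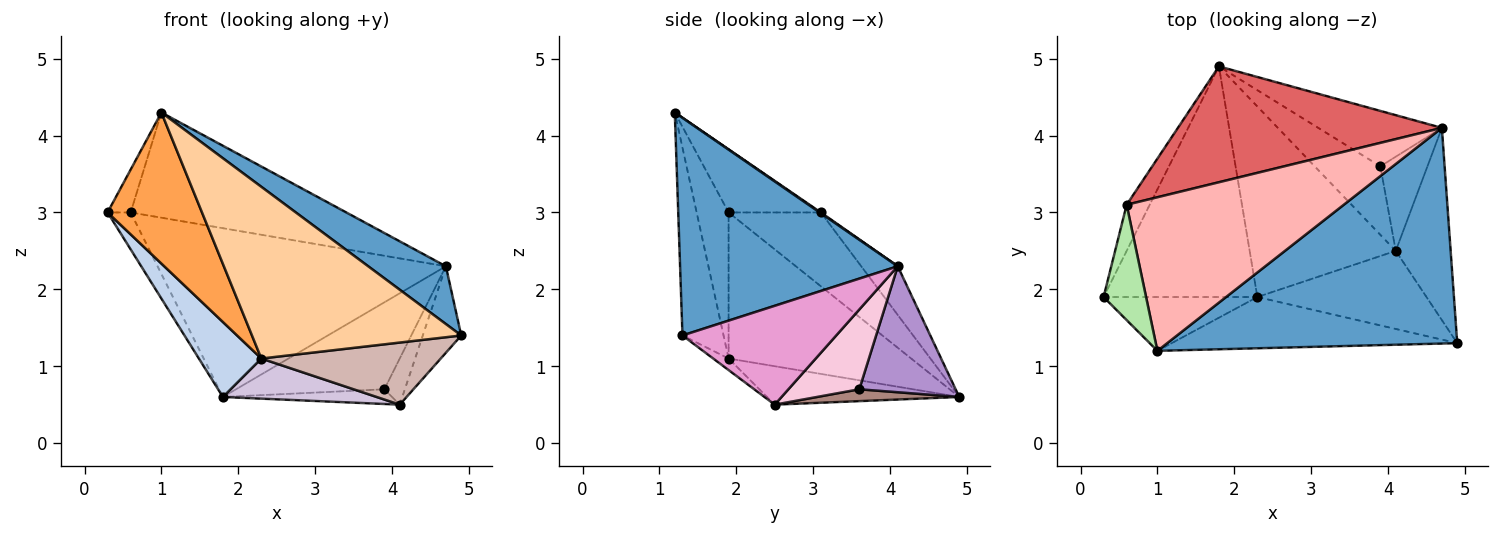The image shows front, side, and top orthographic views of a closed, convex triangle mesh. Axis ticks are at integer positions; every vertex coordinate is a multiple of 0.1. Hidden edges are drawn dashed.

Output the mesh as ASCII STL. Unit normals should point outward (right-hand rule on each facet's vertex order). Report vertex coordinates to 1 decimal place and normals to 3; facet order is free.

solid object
 facet normal 0.587 -0.209 0.782
  outer loop
   vertex 4.7 4.1 2.3
   vertex 1.0 1.2 4.3
   vertex 4.9 1.3 1.4
  endloop
 endfacet
 facet normal -0.670 -0.229 -0.706
  outer loop
   vertex 2.3 1.9 1.1
   vertex 0.3 1.9 3.0
   vertex 1.8 4.9 0.6
  endloop
 endfacet
 facet normal -0.304 -0.898 -0.320
  outer loop
   vertex 2.3 1.9 1.1
   vertex 1.0 1.2 4.3
   vertex 0.3 1.9 3.0
  endloop
 endfacet
 facet normal -0.185 -0.942 -0.281
  outer loop
   vertex 2.3 1.9 1.1
   vertex 4.9 1.3 1.4
   vertex 1.0 1.2 4.3
  endloop
 endfacet
 facet normal -0.928 0.232 -0.290
  outer loop
   vertex 0.6 3.1 3.0
   vertex 1.8 4.9 0.6
   vertex 0.3 1.9 3.0
  endloop
 endfacet
 facet normal -0.812 0.203 0.547
  outer loop
   vertex 0.6 3.1 3.0
   vertex 0.3 1.9 3.0
   vertex 1.0 1.2 4.3
  endloop
 endfacet
 facet normal -0.104 0.820 0.563
  outer loop
   vertex 0.6 3.1 3.0
   vertex 4.7 4.1 2.3
   vertex 1.8 4.9 0.6
  endloop
 endfacet
 facet normal 0.003 0.565 0.825
  outer loop
   vertex 0.6 3.1 3.0
   vertex 1.0 1.2 4.3
   vertex 4.7 4.1 2.3
  endloop
 endfacet
 facet normal 0.480 0.740 -0.471
  outer loop
   vertex 3.9 3.6 0.7
   vertex 1.8 4.9 0.6
   vertex 4.7 4.1 2.3
  endloop
 endfacet
 facet normal -0.249 -0.200 -0.948
  outer loop
   vertex 4.1 2.5 0.5
   vertex 2.3 1.9 1.1
   vertex 1.8 4.9 0.6
  endloop
 endfacet
 facet normal 0.174 0.207 -0.963
  outer loop
   vertex 4.1 2.5 0.5
   vertex 1.8 4.9 0.6
   vertex 3.9 3.6 0.7
  endloop
 endfacet
 facet normal -0.053 -0.622 -0.781
  outer loop
   vertex 4.1 2.5 0.5
   vertex 4.9 1.3 1.4
   vertex 2.3 1.9 1.1
  endloop
 endfacet
 facet normal 0.854 0.214 -0.474
  outer loop
   vertex 4.1 2.5 0.5
   vertex 4.7 4.1 2.3
   vertex 4.9 1.3 1.4
  endloop
 endfacet
 facet normal 0.836 0.242 -0.493
  outer loop
   vertex 4.1 2.5 0.5
   vertex 3.9 3.6 0.7
   vertex 4.7 4.1 2.3
  endloop
 endfacet
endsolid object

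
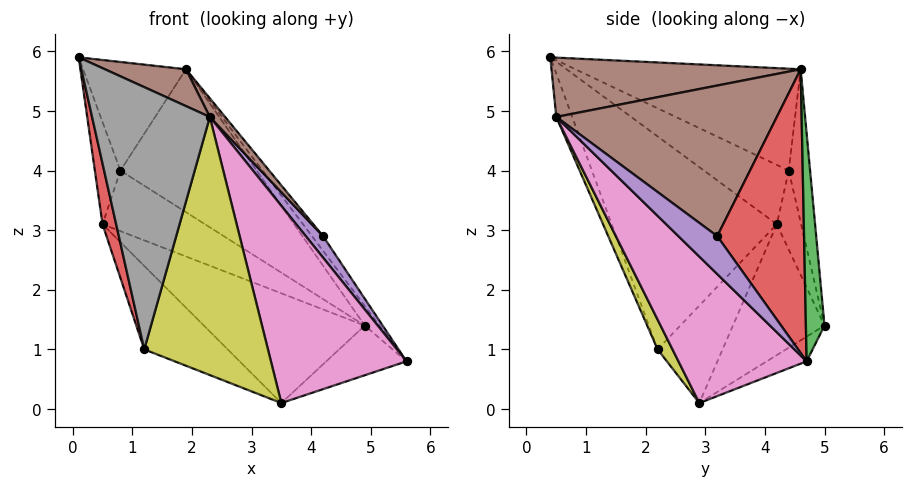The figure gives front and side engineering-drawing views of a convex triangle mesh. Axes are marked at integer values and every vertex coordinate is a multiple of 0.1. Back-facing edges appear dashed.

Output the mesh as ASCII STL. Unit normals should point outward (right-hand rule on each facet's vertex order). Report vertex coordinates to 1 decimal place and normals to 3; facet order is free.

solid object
 facet normal -0.320 0.644 -0.695
  outer loop
   vertex 3.5 2.9 0.1
   vertex 4.9 5.0 1.4
   vertex 5.6 4.7 0.8
  endloop
 endfacet
 facet normal -0.373 0.655 -0.657
  outer loop
   vertex 0.5 4.2 3.1
   vertex 4.9 5.0 1.4
   vertex 3.5 2.9 0.1
  endloop
 endfacet
 facet normal 0.671 0.531 0.518
  outer loop
   vertex 1.9 4.6 5.7
   vertex 5.6 4.7 0.8
   vertex 4.9 5.0 1.4
  endloop
 endfacet
 facet normal -0.966 -0.080 -0.246
  outer loop
   vertex 1.2 2.2 1.0
   vertex 0.1 0.4 5.9
   vertex 0.5 4.2 3.1
  endloop
 endfacet
 facet normal -0.444 0.570 -0.691
  outer loop
   vertex 1.2 2.2 1.0
   vertex 0.5 4.2 3.1
   vertex 3.5 2.9 0.1
  endloop
 endfacet
 facet normal 0.415 -0.135 0.900
  outer loop
   vertex 2.3 0.5 4.9
   vertex 1.9 4.6 5.7
   vertex 0.1 0.4 5.9
  endloop
 endfacet
 facet normal 0.675 -0.714 -0.188
  outer loop
   vertex 2.3 0.5 4.9
   vertex 3.5 2.9 0.1
   vertex 5.6 4.7 0.8
  endloop
 endfacet
 facet normal -0.125 -0.922 -0.367
  outer loop
   vertex 2.3 0.5 4.9
   vertex 0.1 0.4 5.9
   vertex 1.2 2.2 1.0
  endloop
 endfacet
 facet normal 0.108 -0.900 -0.423
  outer loop
   vertex 2.3 0.5 4.9
   vertex 1.2 2.2 1.0
   vertex 3.5 2.9 0.1
  endloop
 endfacet
 facet normal -0.229 0.964 -0.138
  outer loop
   vertex 0.8 4.4 4.0
   vertex 4.9 5.0 1.4
   vertex 0.5 4.2 3.1
  endloop
 endfacet
 facet normal -0.155 0.988 -0.016
  outer loop
   vertex 0.8 4.4 4.0
   vertex 1.9 4.6 5.7
   vertex 4.9 5.0 1.4
  endloop
 endfacet
 facet normal -0.928 0.280 0.247
  outer loop
   vertex 0.8 4.4 4.0
   vertex 0.5 4.2 3.1
   vertex 0.1 0.4 5.9
  endloop
 endfacet
 facet normal -0.800 0.366 0.475
  outer loop
   vertex 0.8 4.4 4.0
   vertex 0.1 0.4 5.9
   vertex 1.9 4.6 5.7
  endloop
 endfacet
 facet normal 0.793 0.101 0.601
  outer loop
   vertex 4.2 3.2 2.9
   vertex 5.6 4.7 0.8
   vertex 1.9 4.6 5.7
  endloop
 endfacet
 facet normal 0.870 -0.388 0.303
  outer loop
   vertex 4.2 3.2 2.9
   vertex 2.3 0.5 4.9
   vertex 5.6 4.7 0.8
  endloop
 endfacet
 facet normal 0.759 -0.053 0.649
  outer loop
   vertex 4.2 3.2 2.9
   vertex 1.9 4.6 5.7
   vertex 2.3 0.5 4.9
  endloop
 endfacet
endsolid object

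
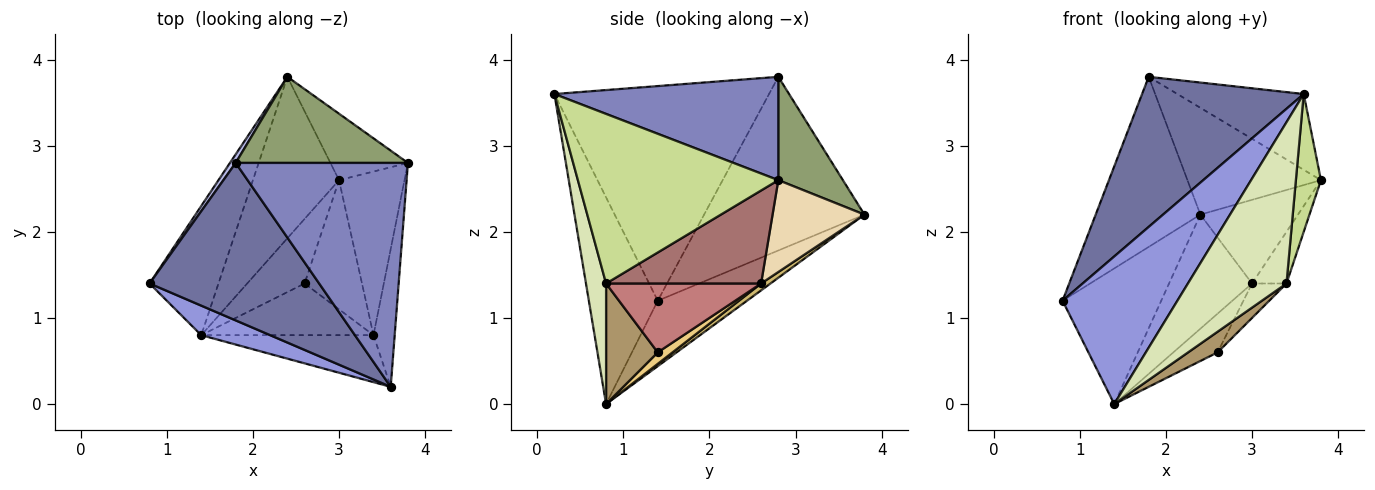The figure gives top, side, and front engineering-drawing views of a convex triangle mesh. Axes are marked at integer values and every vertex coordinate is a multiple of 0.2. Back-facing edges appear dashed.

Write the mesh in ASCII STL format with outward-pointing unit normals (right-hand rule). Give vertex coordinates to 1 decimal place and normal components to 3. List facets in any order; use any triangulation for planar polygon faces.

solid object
 facet normal -0.676 -0.509 0.534
  outer loop
   vertex 1.8 2.8 3.8
   vertex 0.8 1.4 1.2
   vertex 3.6 0.2 3.6
  endloop
 endfacet
 facet normal 0.494 0.279 0.824
  outer loop
   vertex 1.8 2.8 3.8
   vertex 3.6 0.2 3.6
   vertex 3.8 2.8 2.6
  endloop
 endfacet
 facet normal -0.507 -0.845 0.169
  outer loop
   vertex 1.4 0.8 0.0
   vertex 3.6 0.2 3.6
   vertex 0.8 1.4 1.2
  endloop
 endfacet
 facet normal -0.837 0.546 0.028
  outer loop
   vertex 2.4 3.8 2.2
   vertex 0.8 1.4 1.2
   vertex 1.8 2.8 3.8
  endloop
 endfacet
 facet normal 0.352 0.728 0.587
  outer loop
   vertex 2.4 3.8 2.2
   vertex 1.8 2.8 3.8
   vertex 3.8 2.8 2.6
  endloop
 endfacet
 facet normal -0.548 0.606 -0.577
  outer loop
   vertex 2.4 3.8 2.2
   vertex 1.4 0.8 0.0
   vertex 0.8 1.4 1.2
  endloop
 endfacet
 facet normal 0.985 -0.123 -0.123
  outer loop
   vertex 3.4 0.8 1.4
   vertex 3.8 2.8 2.6
   vertex 3.6 0.2 3.6
  endloop
 endfacet
 facet normal 0.192 -0.942 -0.274
  outer loop
   vertex 3.4 0.8 1.4
   vertex 3.6 0.2 3.6
   vertex 1.4 0.8 0.0
  endloop
 endfacet
 facet normal 0.545 -0.311 -0.778
  outer loop
   vertex 2.6 1.4 0.6
   vertex 3.4 0.8 1.4
   vertex 1.4 0.8 0.0
  endloop
 endfacet
 facet normal 0.065 0.576 -0.815
  outer loop
   vertex 3.0 2.6 1.4
   vertex 1.4 0.8 0.0
   vertex 2.4 3.8 2.2
  endloop
 endfacet
 facet normal 0.169 0.507 -0.845
  outer loop
   vertex 3.0 2.6 1.4
   vertex 2.6 1.4 0.6
   vertex 1.4 0.8 0.0
  endloop
 endfacet
 facet normal 0.593 0.630 -0.501
  outer loop
   vertex 3.0 2.6 1.4
   vertex 2.4 3.8 2.2
   vertex 3.8 2.8 2.6
  endloop
 endfacet
 facet normal 0.805 0.179 -0.566
  outer loop
   vertex 3.0 2.6 1.4
   vertex 3.8 2.8 2.6
   vertex 3.4 0.8 1.4
  endloop
 endfacet
 facet normal 0.757 0.168 -0.631
  outer loop
   vertex 3.0 2.6 1.4
   vertex 3.4 0.8 1.4
   vertex 2.6 1.4 0.6
  endloop
 endfacet
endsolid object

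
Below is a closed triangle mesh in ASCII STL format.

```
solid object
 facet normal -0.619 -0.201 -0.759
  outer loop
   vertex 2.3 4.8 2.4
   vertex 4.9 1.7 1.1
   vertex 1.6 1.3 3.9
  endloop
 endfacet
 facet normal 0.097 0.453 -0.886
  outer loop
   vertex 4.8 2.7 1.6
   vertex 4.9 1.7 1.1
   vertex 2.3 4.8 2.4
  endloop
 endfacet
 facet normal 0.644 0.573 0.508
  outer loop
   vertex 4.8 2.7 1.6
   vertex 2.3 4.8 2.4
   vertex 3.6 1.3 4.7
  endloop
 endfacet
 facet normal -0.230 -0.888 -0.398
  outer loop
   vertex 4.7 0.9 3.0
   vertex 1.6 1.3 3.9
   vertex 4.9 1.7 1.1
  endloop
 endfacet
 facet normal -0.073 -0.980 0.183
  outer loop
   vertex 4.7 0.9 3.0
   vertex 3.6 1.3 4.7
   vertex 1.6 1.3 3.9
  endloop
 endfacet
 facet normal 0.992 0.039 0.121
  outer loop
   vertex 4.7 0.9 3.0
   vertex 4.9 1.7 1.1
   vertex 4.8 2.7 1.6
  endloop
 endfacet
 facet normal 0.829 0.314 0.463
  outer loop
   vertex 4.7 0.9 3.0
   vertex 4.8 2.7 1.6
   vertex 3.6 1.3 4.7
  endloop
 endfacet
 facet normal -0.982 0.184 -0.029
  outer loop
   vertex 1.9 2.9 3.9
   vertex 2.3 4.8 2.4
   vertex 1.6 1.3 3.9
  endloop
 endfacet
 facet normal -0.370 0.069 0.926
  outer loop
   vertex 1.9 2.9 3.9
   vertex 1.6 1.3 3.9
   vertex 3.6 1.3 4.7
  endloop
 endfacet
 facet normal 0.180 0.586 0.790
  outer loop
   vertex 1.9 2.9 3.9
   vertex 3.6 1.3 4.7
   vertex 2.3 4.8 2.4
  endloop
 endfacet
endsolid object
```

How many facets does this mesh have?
10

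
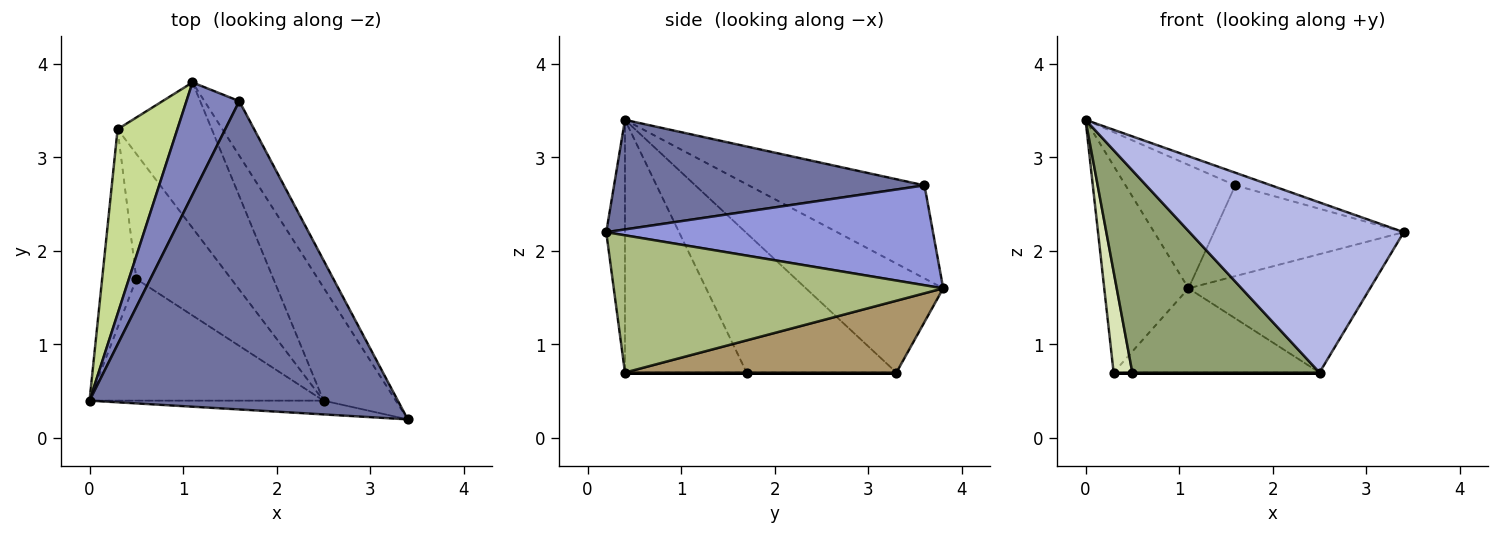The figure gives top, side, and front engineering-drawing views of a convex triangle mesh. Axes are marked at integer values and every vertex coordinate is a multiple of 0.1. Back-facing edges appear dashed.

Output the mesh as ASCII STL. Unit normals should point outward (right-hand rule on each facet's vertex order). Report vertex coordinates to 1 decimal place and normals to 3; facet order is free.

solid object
 facet normal 0.335 0.039 0.942
  outer loop
   vertex 1.6 3.6 2.7
   vertex 0.0 0.4 3.4
   vertex 3.4 0.2 2.2
  endloop
 endfacet
 facet normal -0.764 0.477 0.434
  outer loop
   vertex 1.6 3.6 2.7
   vertex 1.1 3.8 1.6
   vertex 0.0 0.4 3.4
  endloop
 endfacet
 facet normal 0.828 0.481 -0.289
  outer loop
   vertex 1.6 3.6 2.7
   vertex 3.4 0.2 2.2
   vertex 1.1 3.8 1.6
  endloop
 endfacet
 facet normal -0.087 -0.993 -0.080
  outer loop
   vertex 2.5 0.4 0.7
   vertex 3.4 0.2 2.2
   vertex 0.0 0.4 3.4
  endloop
 endfacet
 facet normal -0.487 -0.749 -0.451
  outer loop
   vertex 2.5 0.4 0.7
   vertex 0.0 0.4 3.4
   vertex 0.5 1.7 0.7
  endloop
 endfacet
 facet normal 0.795 0.438 -0.419
  outer loop
   vertex 2.5 0.4 0.7
   vertex 1.1 3.8 1.6
   vertex 3.4 0.2 2.2
  endloop
 endfacet
 facet normal -0.772 0.474 0.423
  outer loop
   vertex 0.3 3.3 0.7
   vertex 0.0 0.4 3.4
   vertex 1.1 3.8 1.6
  endloop
 endfacet
 facet normal -0.964 -0.121 -0.237
  outer loop
   vertex 0.3 3.3 0.7
   vertex 0.5 1.7 0.7
   vertex 0.0 0.4 3.4
  endloop
 endfacet
 facet normal 0.551 0.418 -0.722
  outer loop
   vertex 0.3 3.3 0.7
   vertex 1.1 3.8 1.6
   vertex 2.5 0.4 0.7
  endloop
 endfacet
 facet normal 0.000 0.000 -1.000
  outer loop
   vertex 0.3 3.3 0.7
   vertex 2.5 0.4 0.7
   vertex 0.5 1.7 0.7
  endloop
 endfacet
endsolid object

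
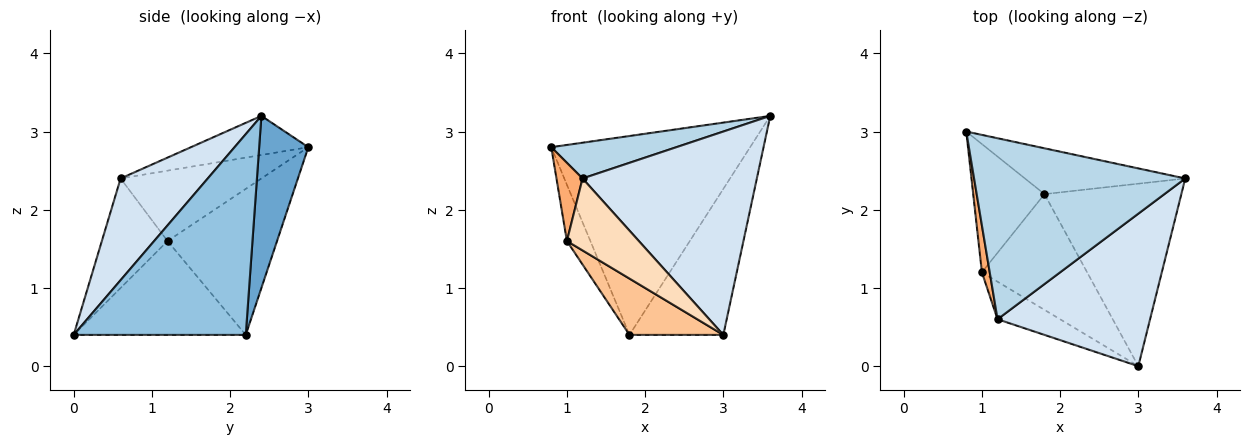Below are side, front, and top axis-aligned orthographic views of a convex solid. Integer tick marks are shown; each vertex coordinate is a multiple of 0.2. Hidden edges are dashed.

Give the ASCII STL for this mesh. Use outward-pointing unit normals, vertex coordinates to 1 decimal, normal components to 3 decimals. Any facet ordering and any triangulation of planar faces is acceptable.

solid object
 facet normal 0.234 0.947 -0.218
  outer loop
   vertex 1.8 2.2 0.4
   vertex 0.8 3.0 2.8
   vertex 3.6 2.4 3.2
  endloop
 endfacet
 facet normal 0.753 0.411 -0.514
  outer loop
   vertex 1.8 2.2 0.4
   vertex 3.6 2.4 3.2
   vertex 3.0 0.0 0.4
  endloop
 endfacet
 facet normal -0.179 -0.191 0.965
  outer loop
   vertex 1.2 0.6 2.4
   vertex 3.6 2.4 3.2
   vertex 0.8 3.0 2.8
  endloop
 endfacet
 facet normal 0.371 -0.743 0.557
  outer loop
   vertex 1.2 0.6 2.4
   vertex 3.0 0.0 0.4
   vertex 3.6 2.4 3.2
  endloop
 endfacet
 facet normal -0.882 0.189 -0.431
  outer loop
   vertex 1.0 1.2 1.6
   vertex 0.8 3.0 2.8
   vertex 1.8 2.2 0.4
  endloop
 endfacet
 facet normal -0.977 -0.181 0.109
  outer loop
   vertex 1.0 1.2 1.6
   vertex 1.2 0.6 2.4
   vertex 0.8 3.0 2.8
  endloop
 endfacet
 facet normal -0.626 -0.341 -0.701
  outer loop
   vertex 1.0 1.2 1.6
   vertex 1.8 2.2 0.4
   vertex 3.0 0.0 0.4
  endloop
 endfacet
 facet normal -0.629 -0.689 -0.360
  outer loop
   vertex 1.0 1.2 1.6
   vertex 3.0 0.0 0.4
   vertex 1.2 0.6 2.4
  endloop
 endfacet
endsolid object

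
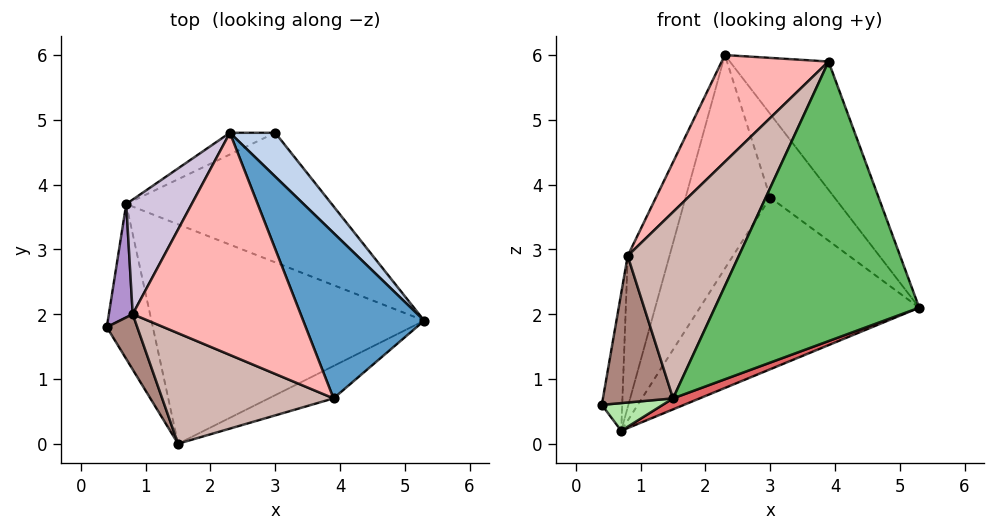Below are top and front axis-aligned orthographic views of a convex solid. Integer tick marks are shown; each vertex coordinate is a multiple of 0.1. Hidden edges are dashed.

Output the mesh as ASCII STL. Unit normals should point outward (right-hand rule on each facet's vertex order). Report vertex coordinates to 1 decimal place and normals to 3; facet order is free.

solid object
 facet normal 0.851 0.322 0.415
  outer loop
   vertex 3.9 0.7 5.9
   vertex 5.3 1.9 2.1
   vertex 2.3 4.8 6.0
  endloop
 endfacet
 facet normal 0.825 0.500 0.263
  outer loop
   vertex 3.0 4.8 3.8
   vertex 2.3 4.8 6.0
   vertex 5.3 1.9 2.1
  endloop
 endfacet
 facet normal 0.489 0.696 -0.525
  outer loop
   vertex 3.0 4.8 3.8
   vertex 5.3 1.9 2.1
   vertex 0.7 3.7 0.2
  endloop
 endfacet
 facet normal -0.303 0.948 -0.096
  outer loop
   vertex 3.0 4.8 3.8
   vertex 0.7 3.7 0.2
   vertex 2.3 4.8 6.0
  endloop
 endfacet
 facet normal 0.475 -0.874 -0.101
  outer loop
   vertex 1.5 0.0 0.7
   vertex 5.3 1.9 2.1
   vertex 3.9 0.7 5.9
  endloop
 endfacet
 facet normal -0.195 -0.173 -0.966
  outer loop
   vertex 1.5 0.0 0.7
   vertex 0.4 1.8 0.6
   vertex 0.7 3.7 0.2
  endloop
 endfacet
 facet normal 0.366 -0.047 -0.930
  outer loop
   vertex 1.5 0.0 0.7
   vertex 0.7 3.7 0.2
   vertex 5.3 1.9 2.1
  endloop
 endfacet
 facet normal -0.725 -0.298 0.620
  outer loop
   vertex 0.8 2.0 2.9
   vertex 3.9 0.7 5.9
   vertex 2.3 4.8 6.0
  endloop
 endfacet
 facet normal -0.971 0.185 0.153
  outer loop
   vertex 0.8 2.0 2.9
   vertex 0.7 3.7 0.2
   vertex 0.4 1.8 0.6
  endloop
 endfacet
 facet normal -0.939 0.274 0.207
  outer loop
   vertex 0.8 2.0 2.9
   vertex 2.3 4.8 6.0
   vertex 0.7 3.7 0.2
  endloop
 endfacet
 facet normal -0.842 -0.504 0.190
  outer loop
   vertex 0.8 2.0 2.9
   vertex 0.4 1.8 0.6
   vertex 1.5 0.0 0.7
  endloop
 endfacet
 facet normal -0.650 -0.654 0.388
  outer loop
   vertex 0.8 2.0 2.9
   vertex 1.5 0.0 0.7
   vertex 3.9 0.7 5.9
  endloop
 endfacet
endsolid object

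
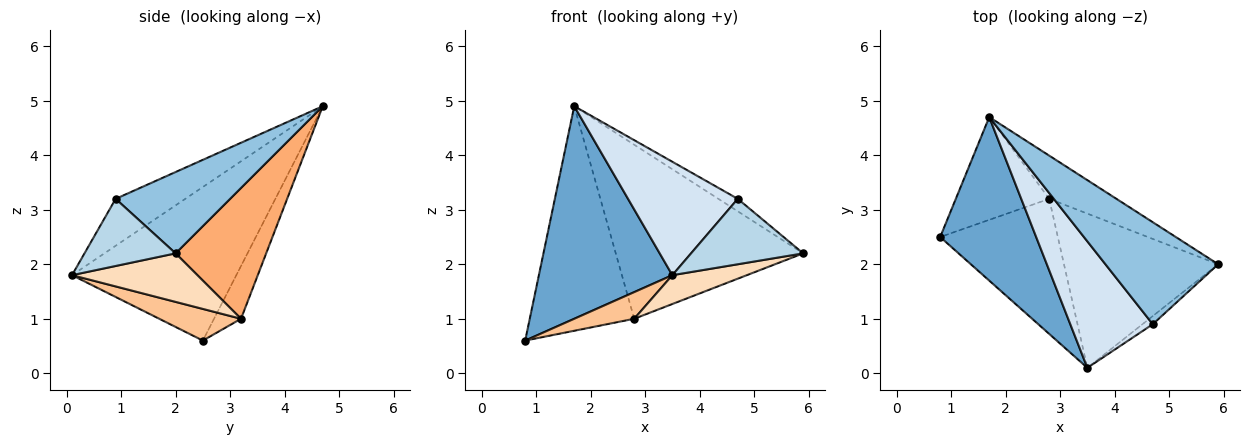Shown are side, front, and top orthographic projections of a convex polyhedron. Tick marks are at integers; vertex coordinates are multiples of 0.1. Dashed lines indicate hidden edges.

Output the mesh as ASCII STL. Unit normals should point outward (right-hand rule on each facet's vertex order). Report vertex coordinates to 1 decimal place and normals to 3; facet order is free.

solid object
 facet normal -0.698 -0.567 0.436
  outer loop
   vertex 3.5 0.1 1.8
   vertex 1.7 4.7 4.9
   vertex 0.8 2.5 0.6
  endloop
 endfacet
 facet normal 0.582 0.099 0.807
  outer loop
   vertex 4.7 0.9 3.2
   vertex 5.9 2.0 2.2
   vertex 1.7 4.7 4.9
  endloop
 endfacet
 facet normal 0.628 -0.772 -0.097
  outer loop
   vertex 4.7 0.9 3.2
   vertex 3.5 0.1 1.8
   vertex 5.9 2.0 2.2
  endloop
 endfacet
 facet normal -0.390 -0.615 0.686
  outer loop
   vertex 4.7 0.9 3.2
   vertex 1.7 4.7 4.9
   vertex 3.5 0.1 1.8
  endloop
 endfacet
 facet normal -0.229 0.885 -0.405
  outer loop
   vertex 2.8 3.2 1.0
   vertex 0.8 2.5 0.6
   vertex 1.7 4.7 4.9
  endloop
 endfacet
 facet normal 0.425 0.879 -0.218
  outer loop
   vertex 2.8 3.2 1.0
   vertex 1.7 4.7 4.9
   vertex 5.9 2.0 2.2
  endloop
 endfacet
 facet normal 0.255 -0.187 -0.949
  outer loop
   vertex 2.8 3.2 1.0
   vertex 3.5 0.1 1.8
   vertex 0.8 2.5 0.6
  endloop
 endfacet
 facet normal 0.296 -0.176 -0.939
  outer loop
   vertex 2.8 3.2 1.0
   vertex 5.9 2.0 2.2
   vertex 3.5 0.1 1.8
  endloop
 endfacet
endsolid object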